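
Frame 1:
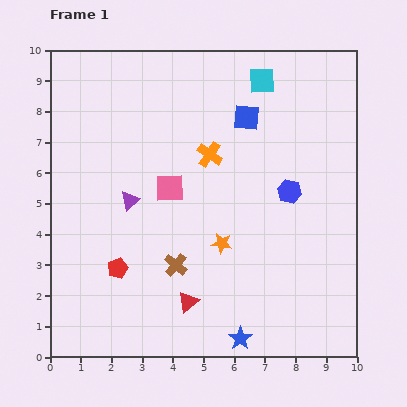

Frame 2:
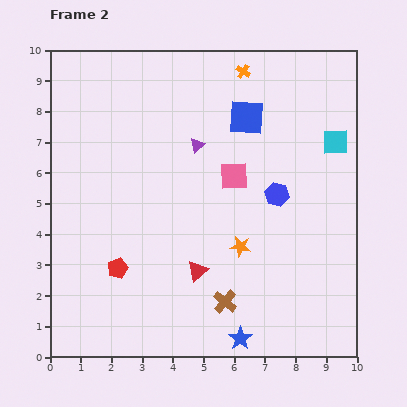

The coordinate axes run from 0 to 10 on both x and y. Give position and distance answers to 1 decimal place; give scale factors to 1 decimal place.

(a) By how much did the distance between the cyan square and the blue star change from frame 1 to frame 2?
-1.3

Distance in frame 1: 8.4. Distance in frame 2: 7.1.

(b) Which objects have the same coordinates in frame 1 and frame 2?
the red pentagon, the blue star, the blue square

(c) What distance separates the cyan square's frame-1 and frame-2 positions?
3.1

The cyan square moved from (6.9, 9.0) to (9.3, 7.0), a distance of √(2.4² + 2.0²) ≈ 3.1.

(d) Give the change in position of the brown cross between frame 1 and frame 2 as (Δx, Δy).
(1.6, -1.2)

The brown cross was at (4.1, 3.0) in frame 1 and (5.7, 1.8) in frame 2.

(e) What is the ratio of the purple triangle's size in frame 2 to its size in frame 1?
0.8×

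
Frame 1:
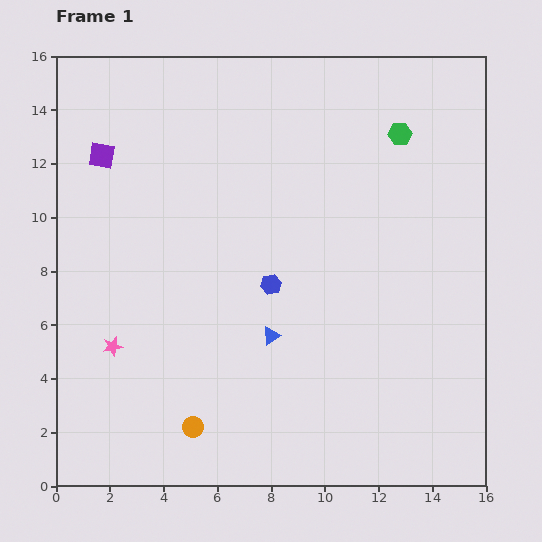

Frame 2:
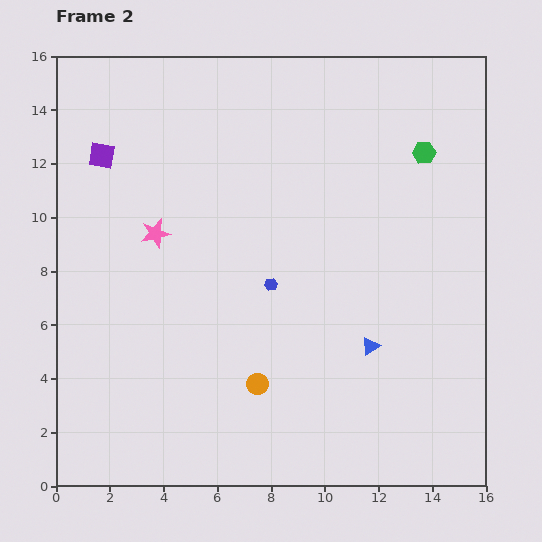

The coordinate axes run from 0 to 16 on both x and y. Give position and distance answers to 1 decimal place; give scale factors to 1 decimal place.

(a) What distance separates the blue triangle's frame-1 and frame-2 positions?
3.7

The blue triangle moved from (8.0, 5.6) to (11.7, 5.2), a distance of √(3.7² + 0.4²) ≈ 3.7.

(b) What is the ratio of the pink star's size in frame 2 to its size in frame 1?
1.5×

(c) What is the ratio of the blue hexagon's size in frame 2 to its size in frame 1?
0.6×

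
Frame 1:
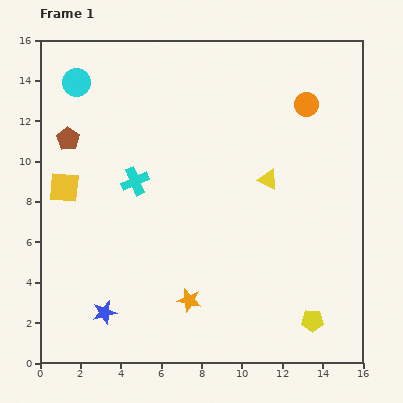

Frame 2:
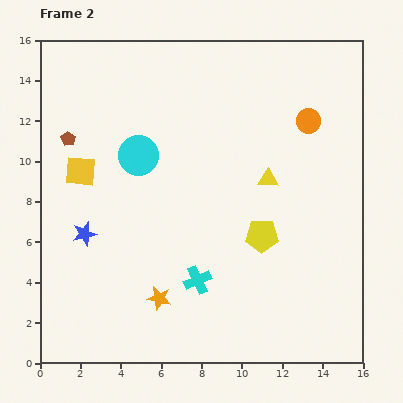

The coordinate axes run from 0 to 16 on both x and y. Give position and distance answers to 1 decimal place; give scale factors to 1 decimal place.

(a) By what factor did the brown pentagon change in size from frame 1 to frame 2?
0.6×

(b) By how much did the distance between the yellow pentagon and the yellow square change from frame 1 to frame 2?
-4.4

Distance in frame 1: 14.0. Distance in frame 2: 9.6.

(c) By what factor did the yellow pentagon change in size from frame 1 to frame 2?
1.5×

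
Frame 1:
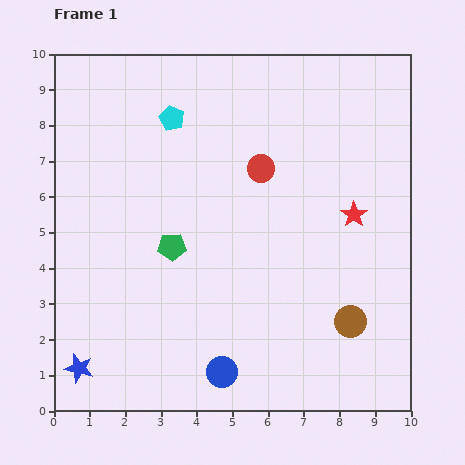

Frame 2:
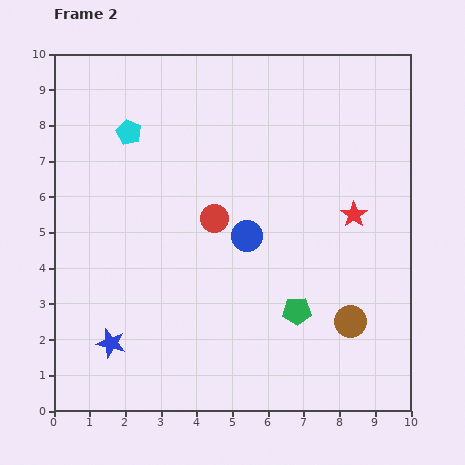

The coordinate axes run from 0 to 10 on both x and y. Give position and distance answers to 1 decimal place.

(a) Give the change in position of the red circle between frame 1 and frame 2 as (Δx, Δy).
(-1.3, -1.4)

The red circle was at (5.8, 6.8) in frame 1 and (4.5, 5.4) in frame 2.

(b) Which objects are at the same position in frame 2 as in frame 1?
the brown circle, the red star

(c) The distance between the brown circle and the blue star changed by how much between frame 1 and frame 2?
-1.0

Distance in frame 1: 7.7. Distance in frame 2: 6.7.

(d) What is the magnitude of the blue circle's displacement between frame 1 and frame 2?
3.9

The blue circle moved from (4.7, 1.1) to (5.4, 4.9), a distance of √(0.7² + 3.8²) ≈ 3.9.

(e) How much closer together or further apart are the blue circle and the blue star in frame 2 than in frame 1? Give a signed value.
+0.8

Distance in frame 1: 4.0. Distance in frame 2: 4.8.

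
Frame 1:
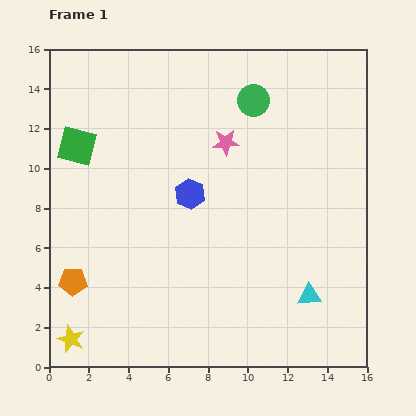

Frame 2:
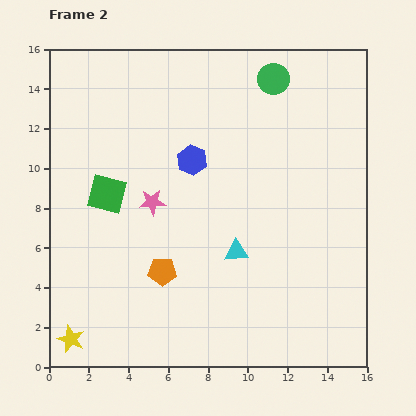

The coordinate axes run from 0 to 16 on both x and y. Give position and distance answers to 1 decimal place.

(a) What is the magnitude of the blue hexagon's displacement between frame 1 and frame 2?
1.7

The blue hexagon moved from (7.1, 8.7) to (7.2, 10.4), a distance of √(0.1² + 1.7²) ≈ 1.7.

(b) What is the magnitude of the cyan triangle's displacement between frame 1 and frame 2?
4.3

The cyan triangle moved from (13.1, 3.6) to (9.4, 5.8), a distance of √(3.7² + 2.2²) ≈ 4.3.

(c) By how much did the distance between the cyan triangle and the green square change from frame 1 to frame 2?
-6.8

Distance in frame 1: 13.9. Distance in frame 2: 7.1.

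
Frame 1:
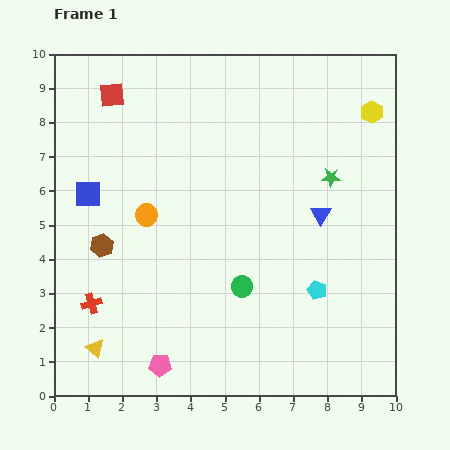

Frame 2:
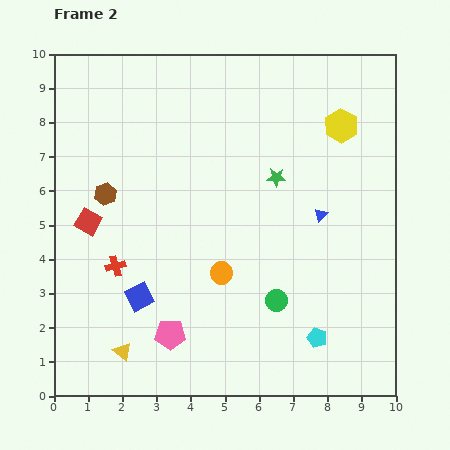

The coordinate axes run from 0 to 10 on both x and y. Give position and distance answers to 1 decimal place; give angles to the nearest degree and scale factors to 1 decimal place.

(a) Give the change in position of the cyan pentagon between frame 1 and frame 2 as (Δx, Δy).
(0.0, -1.4)

The cyan pentagon was at (7.7, 3.1) in frame 1 and (7.7, 1.7) in frame 2.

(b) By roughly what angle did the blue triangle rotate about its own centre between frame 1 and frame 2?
16° clockwise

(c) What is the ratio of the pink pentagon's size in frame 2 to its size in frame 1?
1.3×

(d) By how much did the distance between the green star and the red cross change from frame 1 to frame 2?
-2.5

Distance in frame 1: 7.9. Distance in frame 2: 5.4.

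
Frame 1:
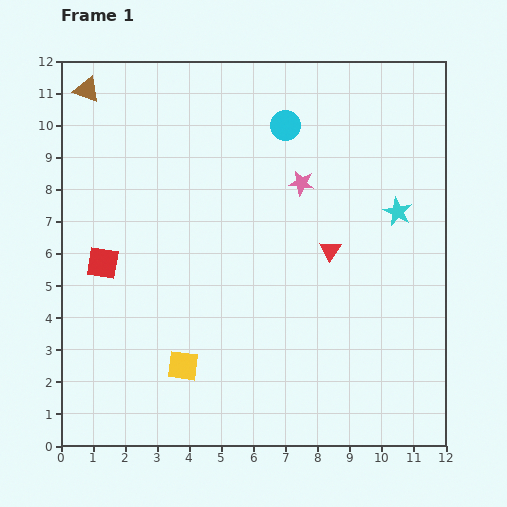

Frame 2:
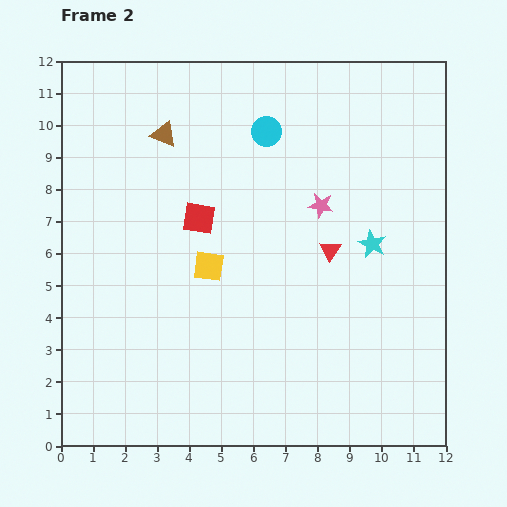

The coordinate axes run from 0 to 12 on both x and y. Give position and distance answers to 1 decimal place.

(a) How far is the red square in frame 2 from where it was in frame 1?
3.3

The red square moved from (1.3, 5.7) to (4.3, 7.1), a distance of √(3.0² + 1.4²) ≈ 3.3.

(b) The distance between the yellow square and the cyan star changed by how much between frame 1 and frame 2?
-3.1

Distance in frame 1: 8.2. Distance in frame 2: 5.1.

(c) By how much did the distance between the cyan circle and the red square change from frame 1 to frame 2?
-3.7

Distance in frame 1: 7.1. Distance in frame 2: 3.4.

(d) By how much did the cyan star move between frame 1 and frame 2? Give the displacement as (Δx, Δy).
(-0.8, -1.0)

The cyan star was at (10.5, 7.3) in frame 1 and (9.7, 6.3) in frame 2.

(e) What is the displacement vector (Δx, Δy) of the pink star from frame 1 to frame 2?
(0.6, -0.7)

The pink star was at (7.5, 8.2) in frame 1 and (8.1, 7.5) in frame 2.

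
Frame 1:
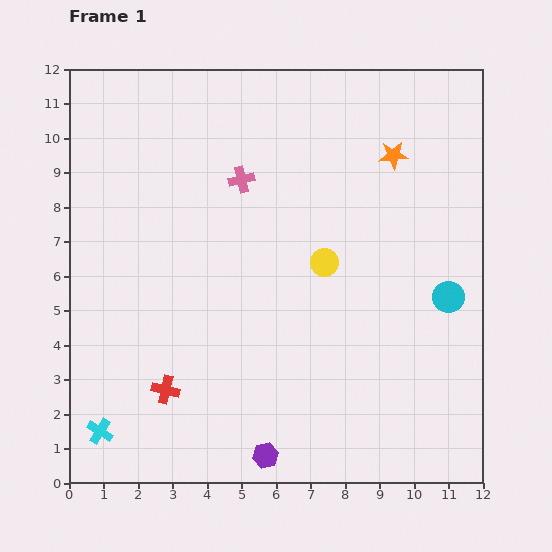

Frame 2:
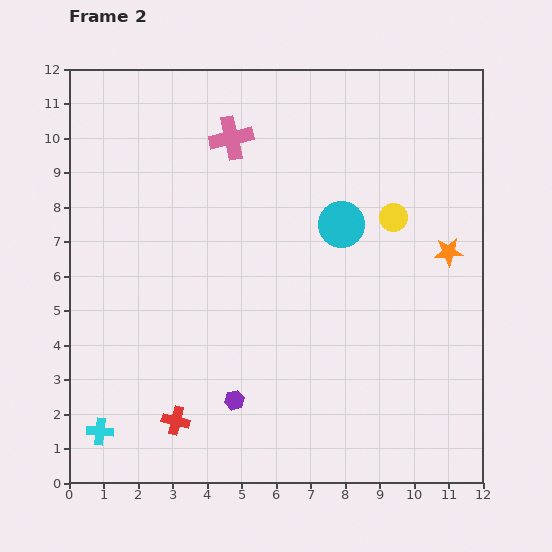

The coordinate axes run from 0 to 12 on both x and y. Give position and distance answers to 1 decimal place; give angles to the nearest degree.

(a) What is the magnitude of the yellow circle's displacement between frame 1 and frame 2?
2.4

The yellow circle moved from (7.4, 6.4) to (9.4, 7.7), a distance of √(2.0² + 1.3²) ≈ 2.4.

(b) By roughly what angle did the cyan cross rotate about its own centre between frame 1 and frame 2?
28° counter-clockwise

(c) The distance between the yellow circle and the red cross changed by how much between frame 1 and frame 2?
+2.7

Distance in frame 1: 5.9. Distance in frame 2: 8.6.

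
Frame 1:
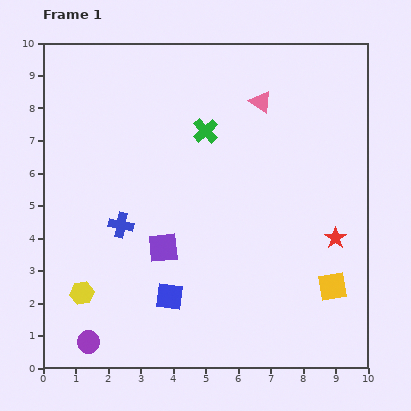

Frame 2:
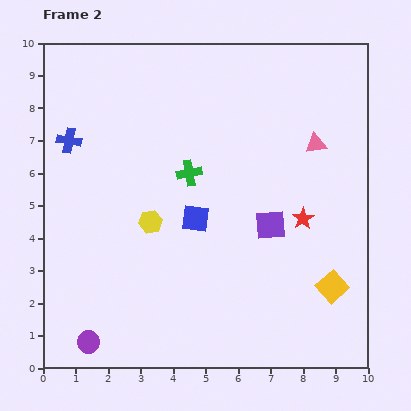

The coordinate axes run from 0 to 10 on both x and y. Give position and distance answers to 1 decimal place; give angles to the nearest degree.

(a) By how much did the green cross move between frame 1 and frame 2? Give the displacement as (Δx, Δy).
(-0.5, -1.3)

The green cross was at (5.0, 7.3) in frame 1 and (4.5, 6.0) in frame 2.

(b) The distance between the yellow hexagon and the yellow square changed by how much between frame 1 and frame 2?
-1.8

Distance in frame 1: 7.7. Distance in frame 2: 5.9.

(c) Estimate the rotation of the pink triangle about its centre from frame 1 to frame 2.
44° counter-clockwise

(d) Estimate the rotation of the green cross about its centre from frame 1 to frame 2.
31° clockwise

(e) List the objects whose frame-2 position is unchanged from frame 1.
the yellow square, the purple circle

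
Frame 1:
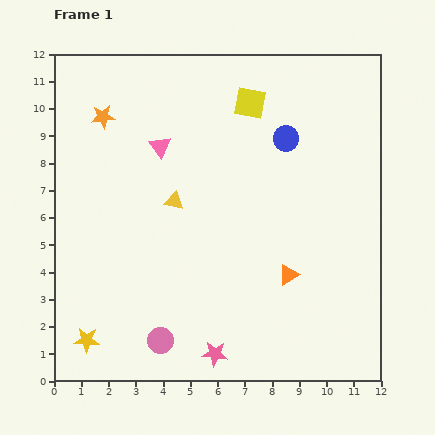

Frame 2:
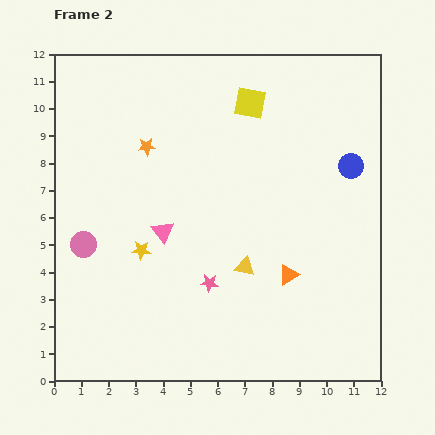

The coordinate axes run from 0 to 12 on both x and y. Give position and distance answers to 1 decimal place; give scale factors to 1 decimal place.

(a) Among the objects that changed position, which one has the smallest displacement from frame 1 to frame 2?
the orange star

(moved 1.9)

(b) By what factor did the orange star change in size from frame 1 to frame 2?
0.7×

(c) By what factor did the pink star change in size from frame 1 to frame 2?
0.7×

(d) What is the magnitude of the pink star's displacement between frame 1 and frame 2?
2.6

The pink star moved from (5.9, 1.0) to (5.7, 3.6), a distance of √(0.2² + 2.6²) ≈ 2.6.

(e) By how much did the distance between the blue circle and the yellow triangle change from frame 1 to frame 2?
+0.7

Distance in frame 1: 4.7. Distance in frame 2: 5.4.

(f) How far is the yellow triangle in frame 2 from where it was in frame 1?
3.5

The yellow triangle moved from (4.4, 6.6) to (7.0, 4.2), a distance of √(2.6² + 2.4²) ≈ 3.5.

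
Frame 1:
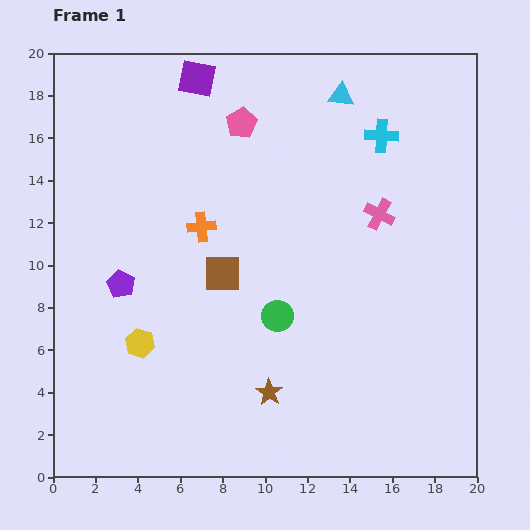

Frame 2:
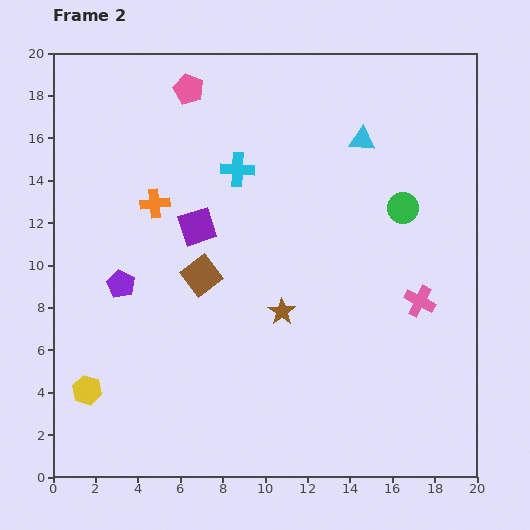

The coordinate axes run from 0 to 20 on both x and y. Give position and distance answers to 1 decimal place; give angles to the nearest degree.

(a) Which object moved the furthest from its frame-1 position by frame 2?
the green circle

(moved 7.8; next 7.0)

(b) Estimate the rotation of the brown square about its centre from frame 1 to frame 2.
38° counter-clockwise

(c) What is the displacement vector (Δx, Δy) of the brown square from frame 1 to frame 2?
(-1.0, -0.1)

The brown square was at (8.0, 9.6) in frame 1 and (7.0, 9.5) in frame 2.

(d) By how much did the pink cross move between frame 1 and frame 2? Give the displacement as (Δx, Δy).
(1.9, -4.1)

The pink cross was at (15.4, 12.4) in frame 1 and (17.3, 8.3) in frame 2.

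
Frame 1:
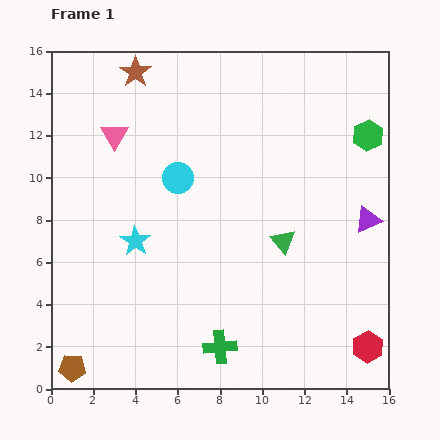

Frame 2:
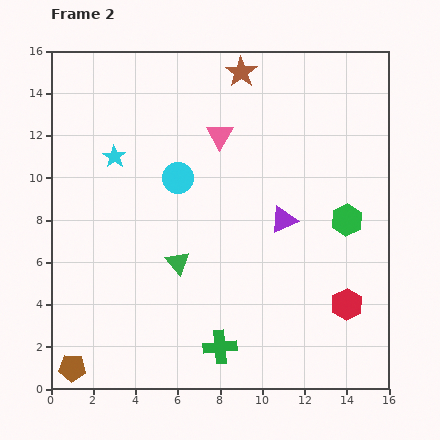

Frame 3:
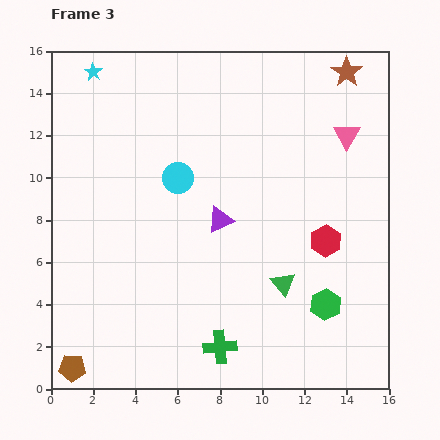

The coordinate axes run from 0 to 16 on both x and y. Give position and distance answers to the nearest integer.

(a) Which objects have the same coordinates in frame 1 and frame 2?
the cyan circle, the green cross, the brown pentagon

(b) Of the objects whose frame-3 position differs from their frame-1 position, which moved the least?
the green triangle

(moved 2)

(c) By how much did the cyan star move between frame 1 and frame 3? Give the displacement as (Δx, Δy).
(-2, 8)

The cyan star was at (4, 7) in frame 1 and (2, 15) in frame 3.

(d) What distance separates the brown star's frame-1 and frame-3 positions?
10

The brown star moved from (4, 15) to (14, 15), a distance of √(10² + 0²) ≈ 10.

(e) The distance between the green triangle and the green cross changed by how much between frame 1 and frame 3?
-2

Distance in frame 1: 6. Distance in frame 3: 4.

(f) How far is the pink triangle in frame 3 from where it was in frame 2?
6

The pink triangle moved from (8, 12) to (14, 12), a distance of √(6² + 0²) ≈ 6.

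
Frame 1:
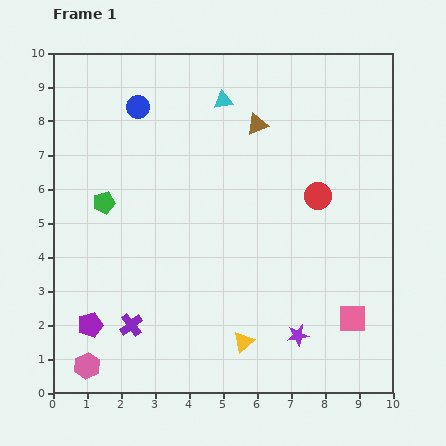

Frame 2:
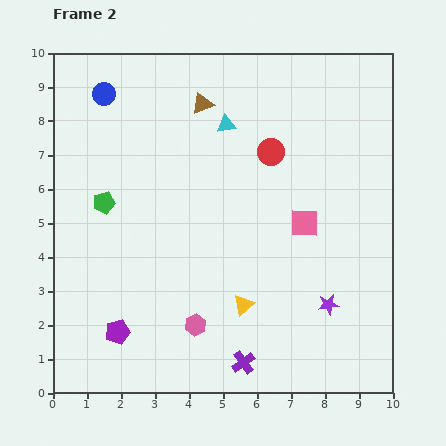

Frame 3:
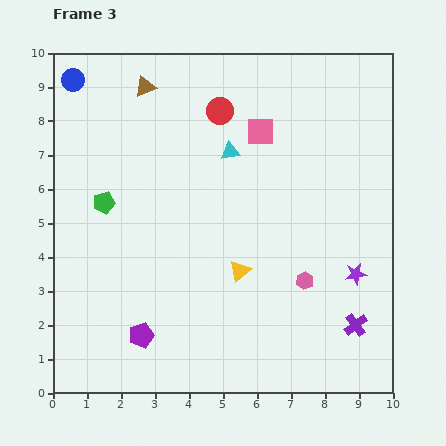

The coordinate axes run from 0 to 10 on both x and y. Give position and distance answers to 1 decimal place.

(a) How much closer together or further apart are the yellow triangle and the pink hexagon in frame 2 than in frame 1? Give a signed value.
-3.2

Distance in frame 1: 4.7. Distance in frame 2: 1.5.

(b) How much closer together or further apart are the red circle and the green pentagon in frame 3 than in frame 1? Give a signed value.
-2.0

Distance in frame 1: 6.3. Distance in frame 3: 4.3.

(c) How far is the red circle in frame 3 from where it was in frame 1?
3.8

The red circle moved from (7.8, 5.8) to (4.9, 8.3), a distance of √(2.9² + 2.5²) ≈ 3.8.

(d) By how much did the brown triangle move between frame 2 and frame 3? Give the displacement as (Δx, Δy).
(-1.7, 0.5)

The brown triangle was at (4.4, 8.5) in frame 2 and (2.7, 9.0) in frame 3.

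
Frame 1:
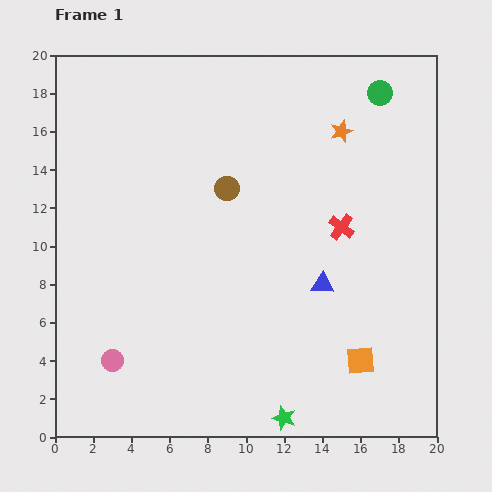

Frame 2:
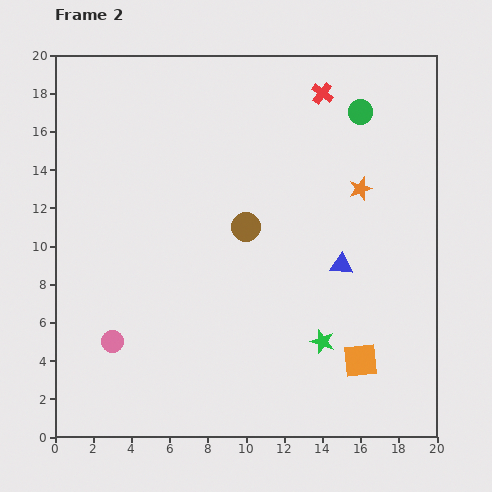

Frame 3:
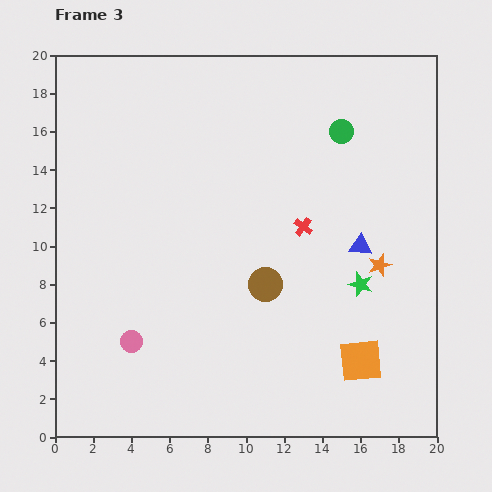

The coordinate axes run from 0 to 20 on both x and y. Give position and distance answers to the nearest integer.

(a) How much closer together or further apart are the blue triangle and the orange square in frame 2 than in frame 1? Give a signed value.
+1

Distance in frame 1: 4. Distance in frame 2: 5.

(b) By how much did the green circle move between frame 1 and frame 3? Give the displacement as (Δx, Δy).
(-2, -2)

The green circle was at (17, 18) in frame 1 and (15, 16) in frame 3.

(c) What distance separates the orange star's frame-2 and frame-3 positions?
4

The orange star moved from (16, 13) to (17, 9), a distance of √(1² + 4²) ≈ 4.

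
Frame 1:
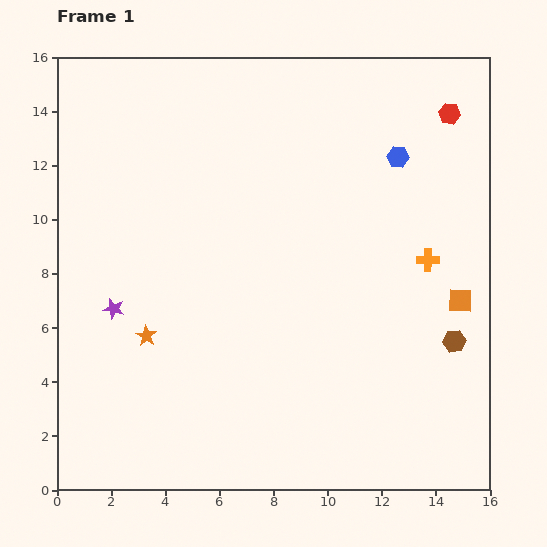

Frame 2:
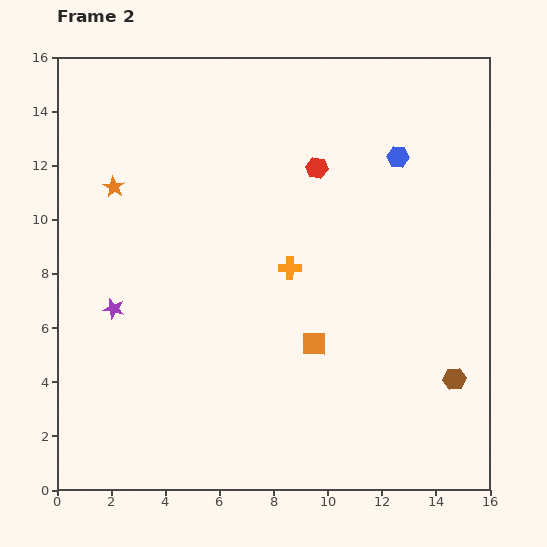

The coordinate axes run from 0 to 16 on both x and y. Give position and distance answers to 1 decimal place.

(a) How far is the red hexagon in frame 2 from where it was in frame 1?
5.3

The red hexagon moved from (14.5, 13.9) to (9.6, 11.9), a distance of √(4.9² + 2.0²) ≈ 5.3.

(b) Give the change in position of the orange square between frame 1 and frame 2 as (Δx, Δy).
(-5.4, -1.6)

The orange square was at (14.9, 7.0) in frame 1 and (9.5, 5.4) in frame 2.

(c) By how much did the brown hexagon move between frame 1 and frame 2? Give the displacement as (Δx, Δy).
(0.0, -1.4)

The brown hexagon was at (14.7, 5.5) in frame 1 and (14.7, 4.1) in frame 2.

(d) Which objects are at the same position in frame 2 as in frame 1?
the purple star, the blue hexagon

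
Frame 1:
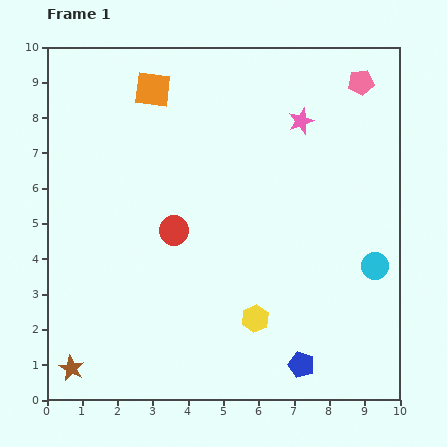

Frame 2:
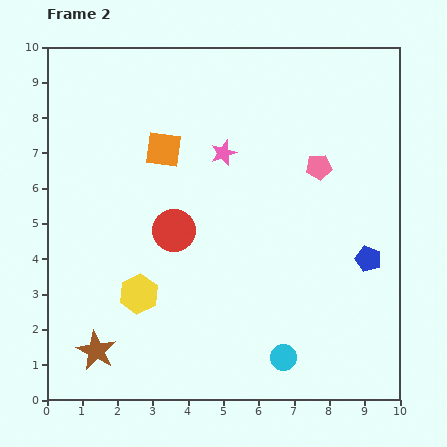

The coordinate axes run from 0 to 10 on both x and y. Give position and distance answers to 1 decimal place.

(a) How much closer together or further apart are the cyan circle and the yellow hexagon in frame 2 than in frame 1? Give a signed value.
+0.8

Distance in frame 1: 3.7. Distance in frame 2: 4.5.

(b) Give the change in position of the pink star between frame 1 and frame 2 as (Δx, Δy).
(-2.2, -0.9)

The pink star was at (7.2, 7.9) in frame 1 and (5.0, 7.0) in frame 2.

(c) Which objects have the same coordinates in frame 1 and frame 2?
the red circle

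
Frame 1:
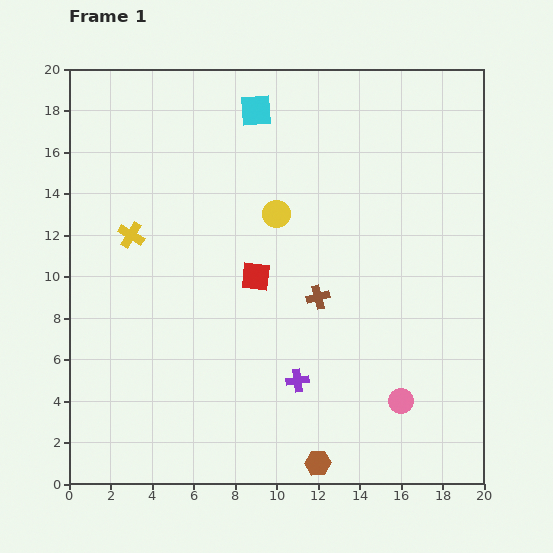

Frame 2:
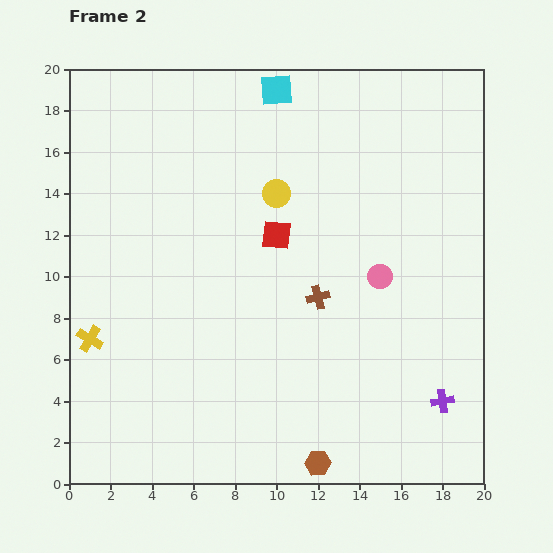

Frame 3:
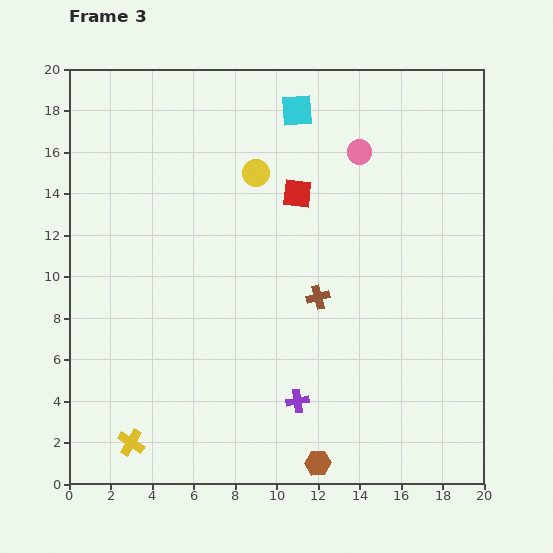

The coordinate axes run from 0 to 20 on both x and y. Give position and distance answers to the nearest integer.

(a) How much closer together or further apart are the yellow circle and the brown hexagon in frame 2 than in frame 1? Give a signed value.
+1

Distance in frame 1: 12. Distance in frame 2: 13.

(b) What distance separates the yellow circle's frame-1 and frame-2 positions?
1

The yellow circle moved from (10, 13) to (10, 14), a distance of √(0² + 1²) ≈ 1.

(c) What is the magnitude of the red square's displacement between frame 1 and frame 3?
4

The red square moved from (9, 10) to (11, 14), a distance of √(2² + 4²) ≈ 4.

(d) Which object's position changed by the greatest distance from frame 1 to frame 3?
the pink circle

(moved 12; next 10)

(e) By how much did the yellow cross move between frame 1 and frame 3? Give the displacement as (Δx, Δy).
(0, -10)

The yellow cross was at (3, 12) in frame 1 and (3, 2) in frame 3.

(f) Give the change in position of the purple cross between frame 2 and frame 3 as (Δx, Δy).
(-7, 0)

The purple cross was at (18, 4) in frame 2 and (11, 4) in frame 3.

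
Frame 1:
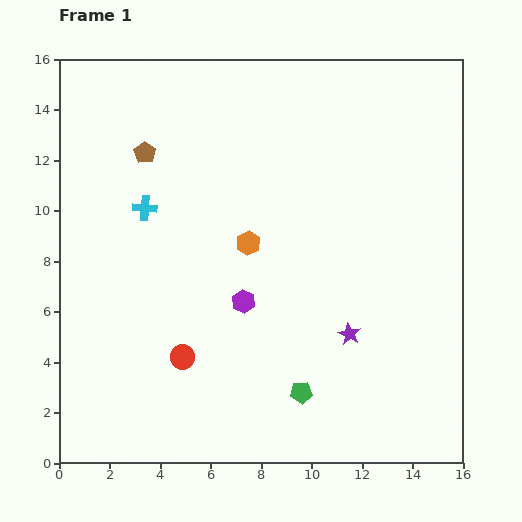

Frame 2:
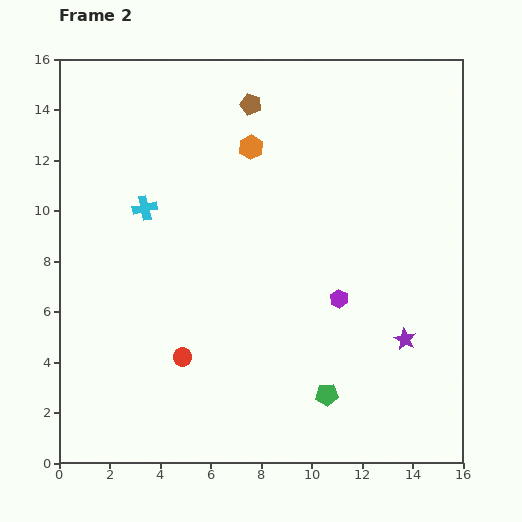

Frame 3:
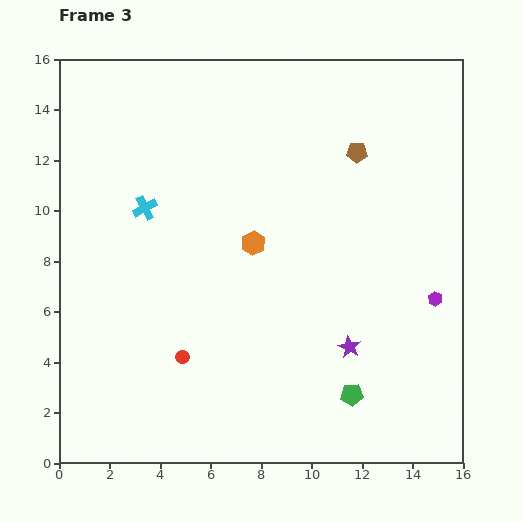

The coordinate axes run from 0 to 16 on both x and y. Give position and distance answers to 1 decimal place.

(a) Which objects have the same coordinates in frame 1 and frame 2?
the cyan cross, the red circle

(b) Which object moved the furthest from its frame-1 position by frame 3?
the brown pentagon

(moved 8.4; next 7.6)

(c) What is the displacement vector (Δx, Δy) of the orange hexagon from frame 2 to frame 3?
(0.1, -3.8)

The orange hexagon was at (7.6, 12.5) in frame 2 and (7.7, 8.7) in frame 3.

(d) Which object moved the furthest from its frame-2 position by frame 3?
the brown pentagon

(moved 4.6; next 3.8)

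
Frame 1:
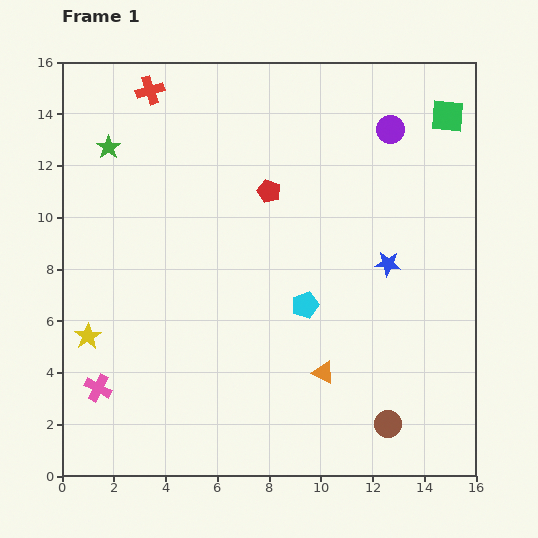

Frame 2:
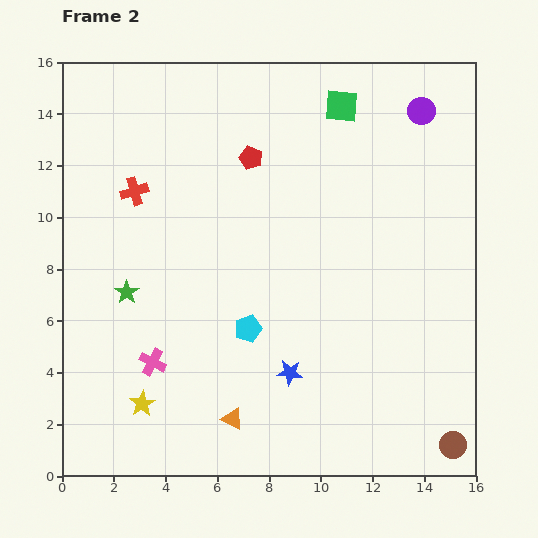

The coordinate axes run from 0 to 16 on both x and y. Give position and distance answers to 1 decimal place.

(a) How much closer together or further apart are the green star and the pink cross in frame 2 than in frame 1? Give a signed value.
-6.4

Distance in frame 1: 9.3. Distance in frame 2: 2.9.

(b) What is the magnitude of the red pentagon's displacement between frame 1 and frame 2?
1.5

The red pentagon moved from (8.0, 11.0) to (7.3, 12.3), a distance of √(0.7² + 1.3²) ≈ 1.5.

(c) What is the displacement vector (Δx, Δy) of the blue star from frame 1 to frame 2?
(-3.8, -4.2)

The blue star was at (12.6, 8.2) in frame 1 and (8.8, 4.0) in frame 2.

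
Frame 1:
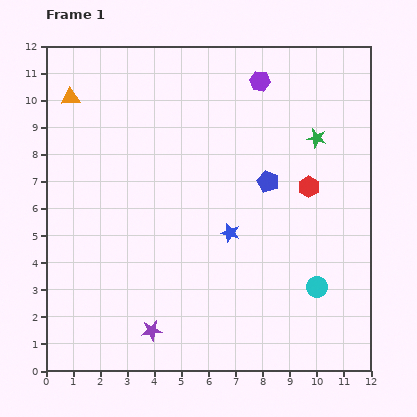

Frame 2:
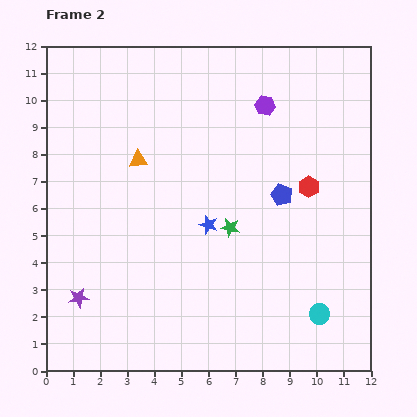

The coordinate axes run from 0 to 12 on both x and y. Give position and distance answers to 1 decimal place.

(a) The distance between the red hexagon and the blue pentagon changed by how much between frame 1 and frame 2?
-0.5

Distance in frame 1: 1.5. Distance in frame 2: 1.0.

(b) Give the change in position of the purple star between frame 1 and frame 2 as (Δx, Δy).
(-2.7, 1.2)

The purple star was at (3.9, 1.5) in frame 1 and (1.2, 2.7) in frame 2.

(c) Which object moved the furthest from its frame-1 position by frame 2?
the green star

(moved 4.6; next 3.4)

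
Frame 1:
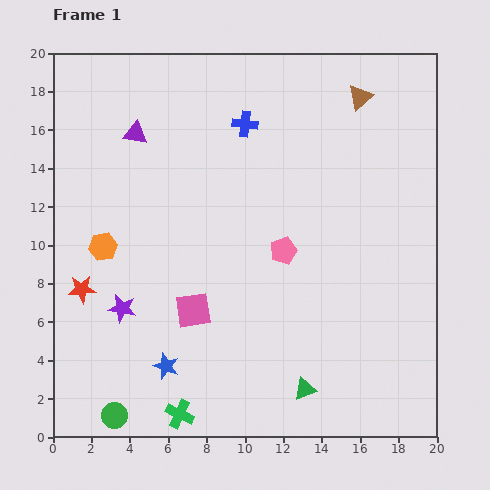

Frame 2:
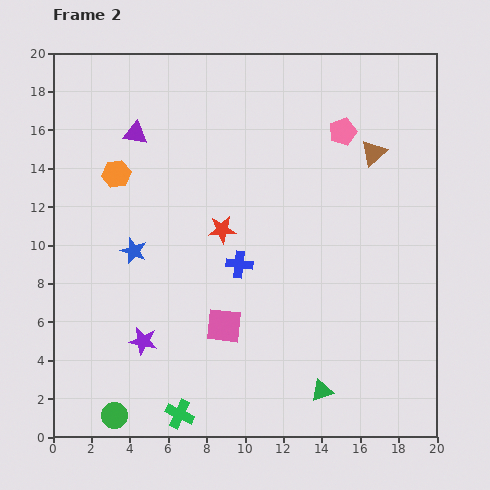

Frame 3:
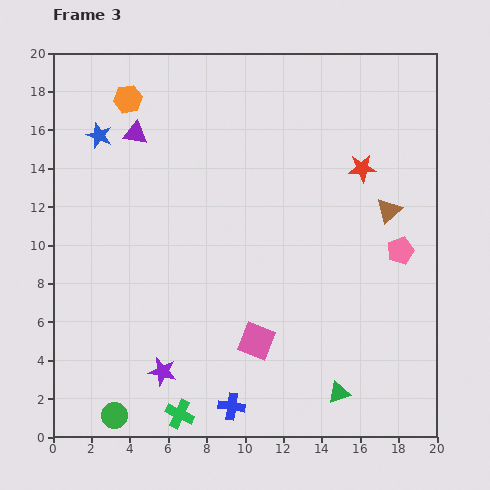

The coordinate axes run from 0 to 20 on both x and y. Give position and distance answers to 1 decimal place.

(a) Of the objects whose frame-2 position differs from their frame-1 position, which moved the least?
the green triangle

(moved 0.9)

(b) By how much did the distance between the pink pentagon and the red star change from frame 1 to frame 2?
-2.6

Distance in frame 1: 10.7. Distance in frame 2: 8.1.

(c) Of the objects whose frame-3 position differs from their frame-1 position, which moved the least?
the green triangle

(moved 1.8)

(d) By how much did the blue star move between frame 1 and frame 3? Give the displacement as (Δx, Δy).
(-3.5, 12.0)

The blue star was at (5.9, 3.7) in frame 1 and (2.4, 15.7) in frame 3.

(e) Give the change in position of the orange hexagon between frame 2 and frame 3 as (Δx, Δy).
(0.6, 3.9)

The orange hexagon was at (3.3, 13.7) in frame 2 and (3.9, 17.6) in frame 3.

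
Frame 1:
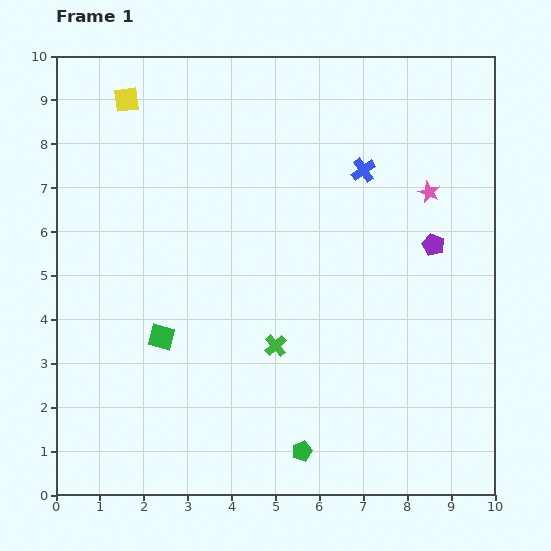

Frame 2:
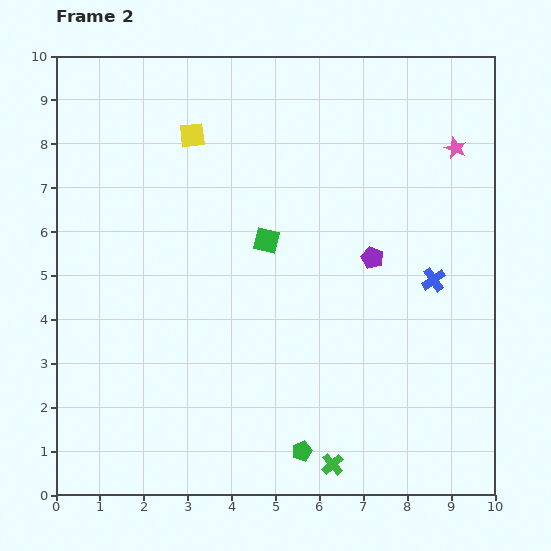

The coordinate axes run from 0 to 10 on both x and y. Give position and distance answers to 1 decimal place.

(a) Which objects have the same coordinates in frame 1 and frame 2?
the green pentagon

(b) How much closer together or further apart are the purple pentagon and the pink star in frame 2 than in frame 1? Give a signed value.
+1.9

Distance in frame 1: 1.2. Distance in frame 2: 3.1.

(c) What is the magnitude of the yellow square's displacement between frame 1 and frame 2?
1.7

The yellow square moved from (1.6, 9.0) to (3.1, 8.2), a distance of √(1.5² + 0.8²) ≈ 1.7.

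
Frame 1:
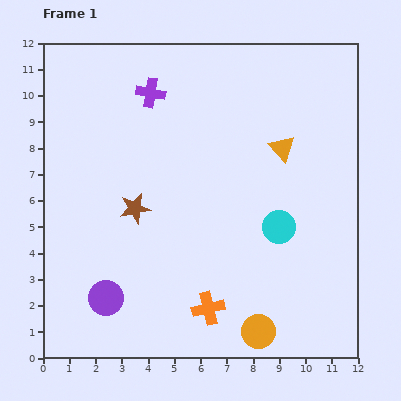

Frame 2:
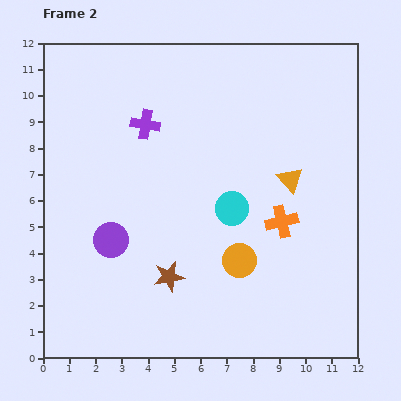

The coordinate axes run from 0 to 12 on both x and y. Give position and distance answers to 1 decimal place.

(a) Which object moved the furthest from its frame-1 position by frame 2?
the orange cross

(moved 4.3; next 2.9)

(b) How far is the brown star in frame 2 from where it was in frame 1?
2.9

The brown star moved from (3.5, 5.7) to (4.8, 3.1), a distance of √(1.3² + 2.6²) ≈ 2.9.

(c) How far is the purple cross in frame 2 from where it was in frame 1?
1.2

The purple cross moved from (4.1, 10.1) to (3.9, 8.9), a distance of √(0.2² + 1.2²) ≈ 1.2.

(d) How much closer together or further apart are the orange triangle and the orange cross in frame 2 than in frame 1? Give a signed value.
-5.1

Distance in frame 1: 6.7. Distance in frame 2: 1.6.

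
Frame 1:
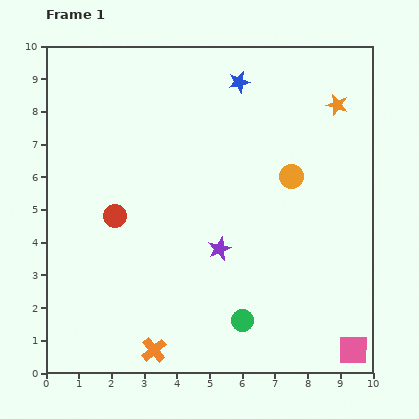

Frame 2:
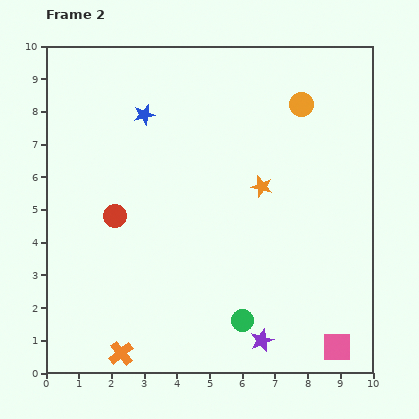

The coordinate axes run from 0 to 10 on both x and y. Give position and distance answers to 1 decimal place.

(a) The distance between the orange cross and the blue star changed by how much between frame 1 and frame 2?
-1.3

Distance in frame 1: 8.6. Distance in frame 2: 7.3.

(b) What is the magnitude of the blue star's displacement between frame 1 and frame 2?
3.1

The blue star moved from (5.9, 8.9) to (3.0, 7.9), a distance of √(2.9² + 1.0²) ≈ 3.1.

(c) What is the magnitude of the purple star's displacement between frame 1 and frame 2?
3.1

The purple star moved from (5.3, 3.8) to (6.6, 1.0), a distance of √(1.3² + 2.8²) ≈ 3.1.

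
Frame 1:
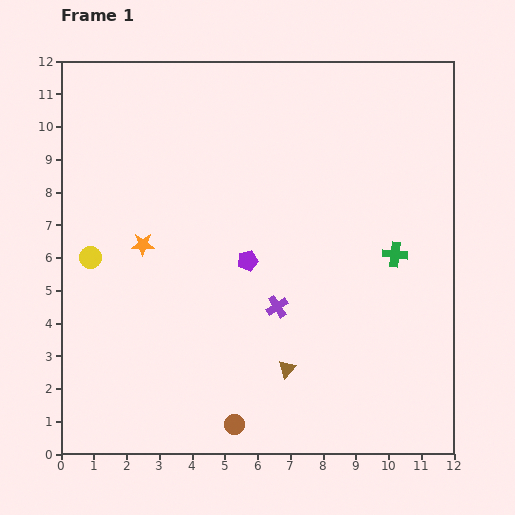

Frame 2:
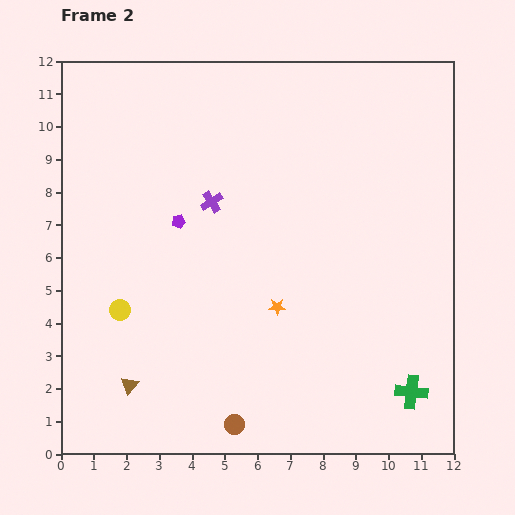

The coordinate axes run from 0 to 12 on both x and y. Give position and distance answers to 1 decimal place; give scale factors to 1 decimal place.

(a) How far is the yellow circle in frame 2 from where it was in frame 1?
1.8

The yellow circle moved from (0.9, 6.0) to (1.8, 4.4), a distance of √(0.9² + 1.6²) ≈ 1.8.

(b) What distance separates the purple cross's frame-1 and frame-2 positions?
3.8

The purple cross moved from (6.6, 4.5) to (4.6, 7.7), a distance of √(2.0² + 3.2²) ≈ 3.8.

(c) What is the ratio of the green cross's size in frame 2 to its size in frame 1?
1.4×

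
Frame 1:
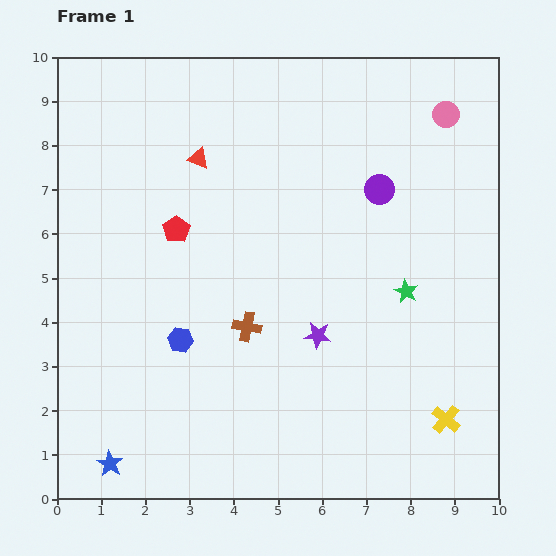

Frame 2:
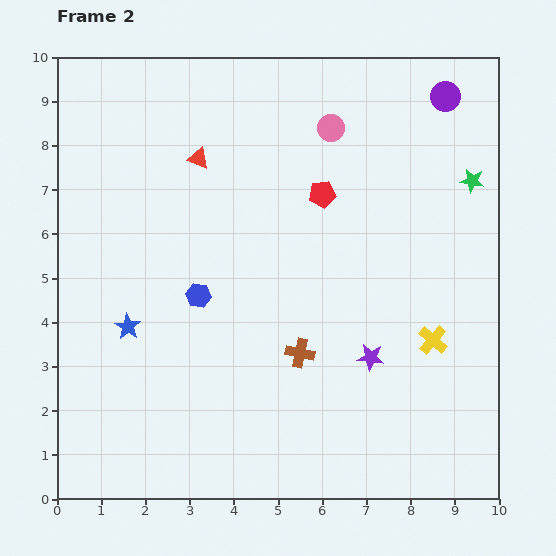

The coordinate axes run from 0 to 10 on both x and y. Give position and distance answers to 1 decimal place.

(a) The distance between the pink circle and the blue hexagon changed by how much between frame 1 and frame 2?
-3.1

Distance in frame 1: 7.9. Distance in frame 2: 4.8.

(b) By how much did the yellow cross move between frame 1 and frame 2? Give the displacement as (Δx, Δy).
(-0.3, 1.8)

The yellow cross was at (8.8, 1.8) in frame 1 and (8.5, 3.6) in frame 2.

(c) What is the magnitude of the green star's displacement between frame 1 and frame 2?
2.9

The green star moved from (7.9, 4.7) to (9.4, 7.2), a distance of √(1.5² + 2.5²) ≈ 2.9.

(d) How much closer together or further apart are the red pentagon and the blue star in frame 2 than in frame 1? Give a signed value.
-0.2

Distance in frame 1: 5.5. Distance in frame 2: 5.3.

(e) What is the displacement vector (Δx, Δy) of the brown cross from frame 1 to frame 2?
(1.2, -0.6)

The brown cross was at (4.3, 3.9) in frame 1 and (5.5, 3.3) in frame 2.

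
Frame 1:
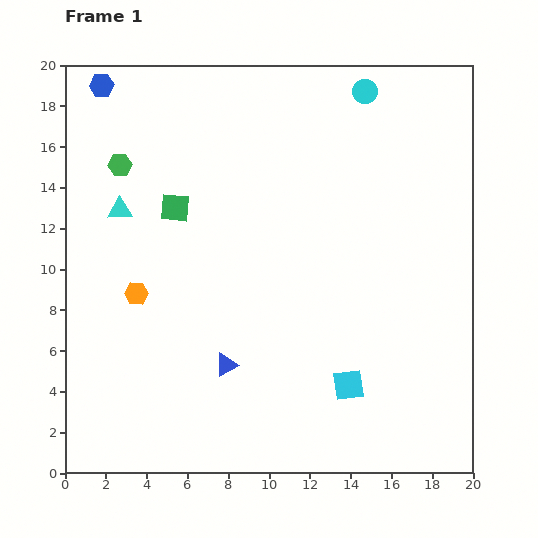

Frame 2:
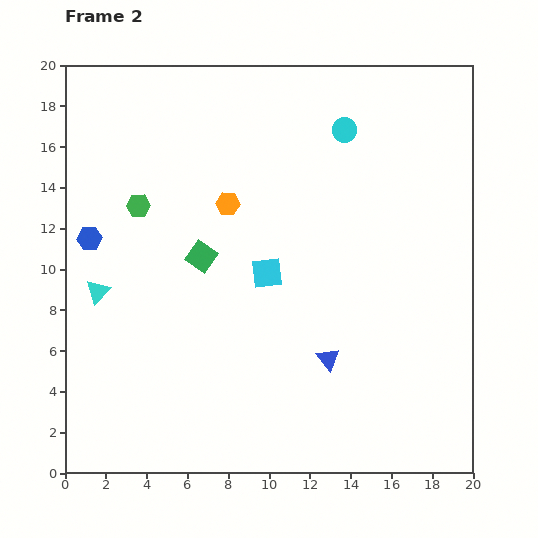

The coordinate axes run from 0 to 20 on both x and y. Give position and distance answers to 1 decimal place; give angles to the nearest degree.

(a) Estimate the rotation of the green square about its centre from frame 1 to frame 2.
30° clockwise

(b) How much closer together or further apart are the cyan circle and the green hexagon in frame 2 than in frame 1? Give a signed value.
-1.7

Distance in frame 1: 12.5. Distance in frame 2: 10.8.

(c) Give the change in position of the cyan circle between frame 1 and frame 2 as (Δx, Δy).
(-1.0, -1.9)

The cyan circle was at (14.7, 18.7) in frame 1 and (13.7, 16.8) in frame 2.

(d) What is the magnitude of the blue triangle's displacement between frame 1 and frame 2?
5.0

The blue triangle moved from (7.9, 5.3) to (12.9, 5.6), a distance of √(5.0² + 0.3²) ≈ 5.0.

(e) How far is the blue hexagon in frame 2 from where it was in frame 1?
7.5

The blue hexagon moved from (1.8, 19.0) to (1.2, 11.5), a distance of √(0.6² + 7.5²) ≈ 7.5.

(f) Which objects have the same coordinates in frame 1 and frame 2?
none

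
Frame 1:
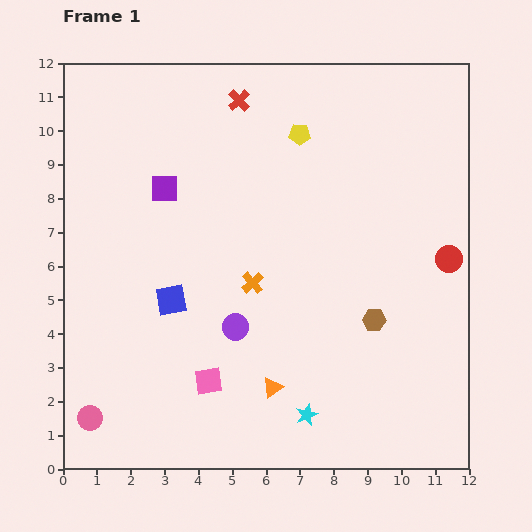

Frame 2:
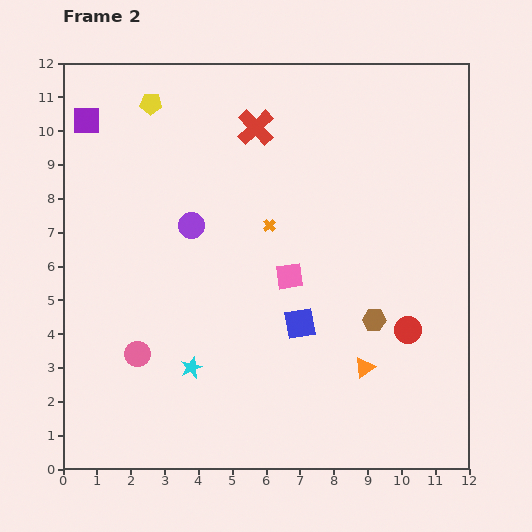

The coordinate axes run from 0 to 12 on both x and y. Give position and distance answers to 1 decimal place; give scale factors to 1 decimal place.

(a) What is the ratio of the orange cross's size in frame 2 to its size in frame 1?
0.6×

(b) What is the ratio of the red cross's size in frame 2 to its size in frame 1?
1.7×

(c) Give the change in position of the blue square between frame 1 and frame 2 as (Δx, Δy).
(3.8, -0.7)

The blue square was at (3.2, 5.0) in frame 1 and (7.0, 4.3) in frame 2.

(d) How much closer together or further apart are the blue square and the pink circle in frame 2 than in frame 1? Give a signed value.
+0.7

Distance in frame 1: 4.2. Distance in frame 2: 4.9.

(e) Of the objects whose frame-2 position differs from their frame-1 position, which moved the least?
the red cross

(moved 0.9)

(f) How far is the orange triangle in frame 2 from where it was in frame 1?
2.8

The orange triangle moved from (6.2, 2.4) to (8.9, 3.0), a distance of √(2.7² + 0.6²) ≈ 2.8.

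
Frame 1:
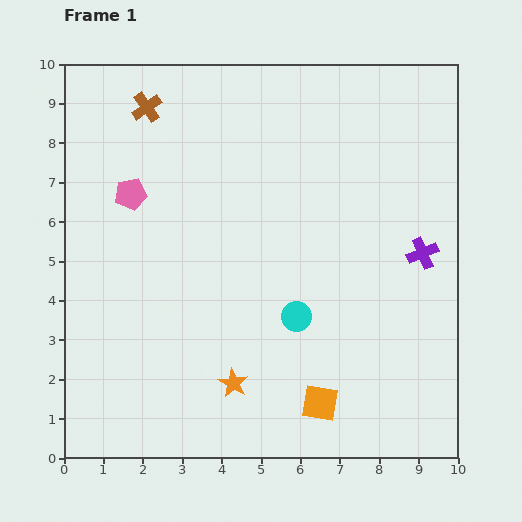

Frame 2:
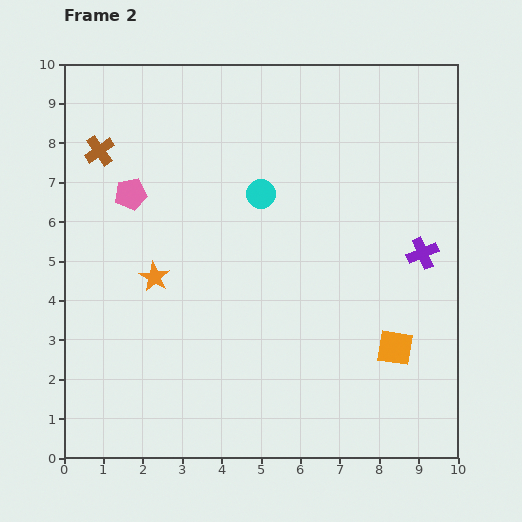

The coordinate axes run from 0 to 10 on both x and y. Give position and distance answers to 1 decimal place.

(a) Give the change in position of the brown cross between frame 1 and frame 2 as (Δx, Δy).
(-1.2, -1.1)

The brown cross was at (2.1, 8.9) in frame 1 and (0.9, 7.8) in frame 2.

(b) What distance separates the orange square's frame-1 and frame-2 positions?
2.4

The orange square moved from (6.5, 1.4) to (8.4, 2.8), a distance of √(1.9² + 1.4²) ≈ 2.4.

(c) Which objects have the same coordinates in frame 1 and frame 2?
the pink pentagon, the purple cross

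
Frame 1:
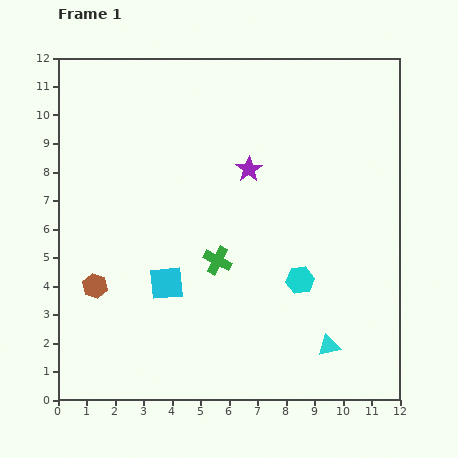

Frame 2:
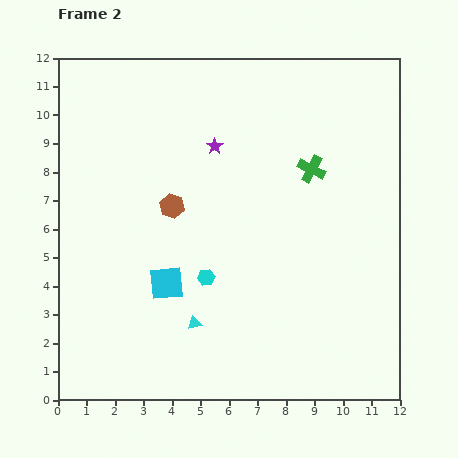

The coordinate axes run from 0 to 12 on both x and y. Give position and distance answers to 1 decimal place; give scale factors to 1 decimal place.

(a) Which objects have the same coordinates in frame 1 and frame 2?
the cyan square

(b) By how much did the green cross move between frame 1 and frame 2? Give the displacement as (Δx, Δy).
(3.3, 3.2)

The green cross was at (5.6, 4.9) in frame 1 and (8.9, 8.1) in frame 2.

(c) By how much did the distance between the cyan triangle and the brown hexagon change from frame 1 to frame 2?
-4.3

Distance in frame 1: 8.5. Distance in frame 2: 4.2.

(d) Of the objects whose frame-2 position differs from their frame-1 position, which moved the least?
the purple star

(moved 1.4)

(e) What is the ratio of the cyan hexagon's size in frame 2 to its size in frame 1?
0.6×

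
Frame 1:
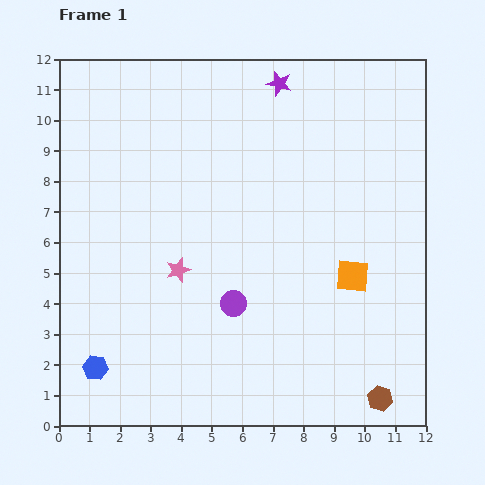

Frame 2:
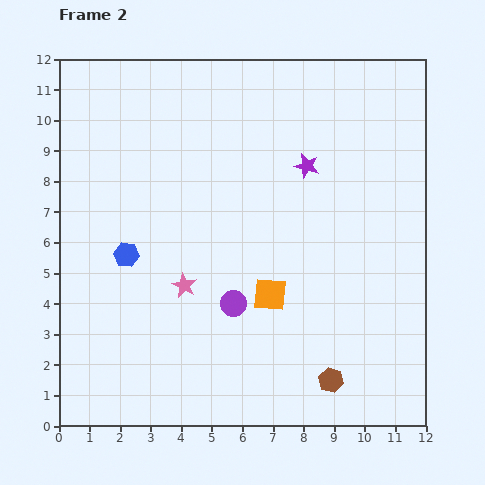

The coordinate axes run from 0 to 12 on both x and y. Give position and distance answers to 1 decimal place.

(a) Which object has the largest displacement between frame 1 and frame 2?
the blue hexagon

(moved 3.8; next 2.8)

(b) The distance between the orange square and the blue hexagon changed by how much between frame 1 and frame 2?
-4.0

Distance in frame 1: 8.9. Distance in frame 2: 4.9.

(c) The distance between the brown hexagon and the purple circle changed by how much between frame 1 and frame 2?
-1.6

Distance in frame 1: 5.7. Distance in frame 2: 4.1.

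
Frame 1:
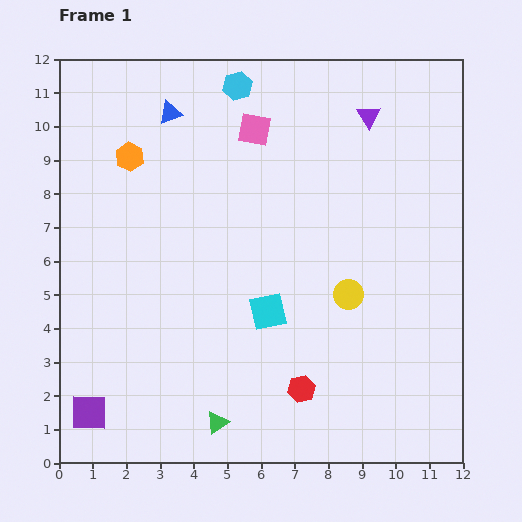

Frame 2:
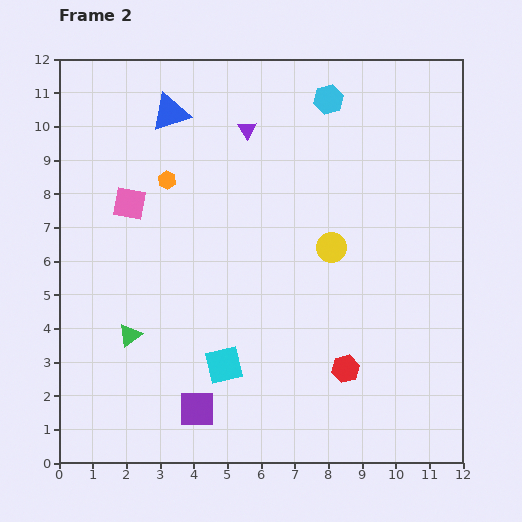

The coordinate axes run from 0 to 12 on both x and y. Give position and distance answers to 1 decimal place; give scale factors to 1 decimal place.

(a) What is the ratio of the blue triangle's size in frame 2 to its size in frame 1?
1.6×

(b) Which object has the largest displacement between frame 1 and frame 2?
the pink square

(moved 4.3; next 3.7)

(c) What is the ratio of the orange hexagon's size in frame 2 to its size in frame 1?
0.6×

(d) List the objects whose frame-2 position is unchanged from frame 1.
the blue triangle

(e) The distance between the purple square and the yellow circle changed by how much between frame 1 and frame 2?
-2.3

Distance in frame 1: 8.5. Distance in frame 2: 6.2.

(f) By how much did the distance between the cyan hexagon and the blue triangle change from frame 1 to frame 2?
+2.5

Distance in frame 1: 2.2. Distance in frame 2: 4.7.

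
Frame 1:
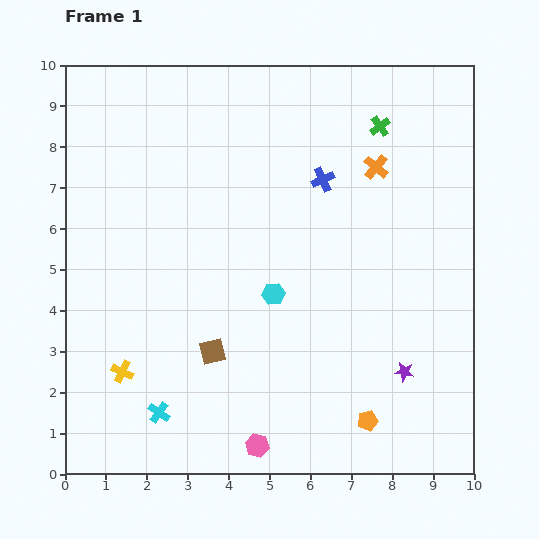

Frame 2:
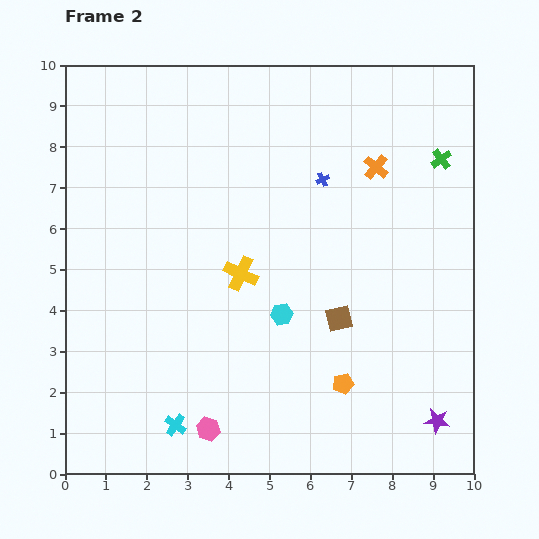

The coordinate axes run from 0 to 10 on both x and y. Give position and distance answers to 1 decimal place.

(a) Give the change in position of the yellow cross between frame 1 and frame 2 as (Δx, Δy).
(2.9, 2.4)

The yellow cross was at (1.4, 2.5) in frame 1 and (4.3, 4.9) in frame 2.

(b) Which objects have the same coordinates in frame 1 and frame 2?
the blue cross, the orange cross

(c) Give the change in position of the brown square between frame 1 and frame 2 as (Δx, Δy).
(3.1, 0.8)

The brown square was at (3.6, 3.0) in frame 1 and (6.7, 3.8) in frame 2.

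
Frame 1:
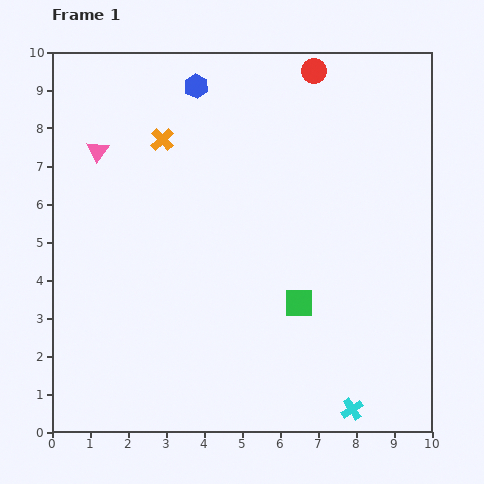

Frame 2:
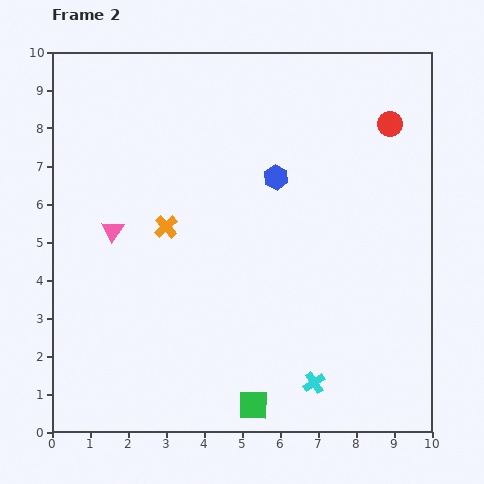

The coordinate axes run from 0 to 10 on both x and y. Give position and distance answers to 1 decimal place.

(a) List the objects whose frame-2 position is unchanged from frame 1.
none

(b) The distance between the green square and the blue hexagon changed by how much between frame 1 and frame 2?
-0.3

Distance in frame 1: 6.3. Distance in frame 2: 6.0.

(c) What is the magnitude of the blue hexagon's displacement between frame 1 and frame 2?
3.2

The blue hexagon moved from (3.8, 9.1) to (5.9, 6.7), a distance of √(2.1² + 2.4²) ≈ 3.2.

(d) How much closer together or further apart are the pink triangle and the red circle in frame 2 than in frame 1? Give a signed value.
+1.7

Distance in frame 1: 6.1. Distance in frame 2: 7.8.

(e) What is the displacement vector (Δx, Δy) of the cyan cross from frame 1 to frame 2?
(-1.0, 0.7)

The cyan cross was at (7.9, 0.6) in frame 1 and (6.9, 1.3) in frame 2.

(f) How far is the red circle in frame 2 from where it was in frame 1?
2.4

The red circle moved from (6.9, 9.5) to (8.9, 8.1), a distance of √(2.0² + 1.4²) ≈ 2.4.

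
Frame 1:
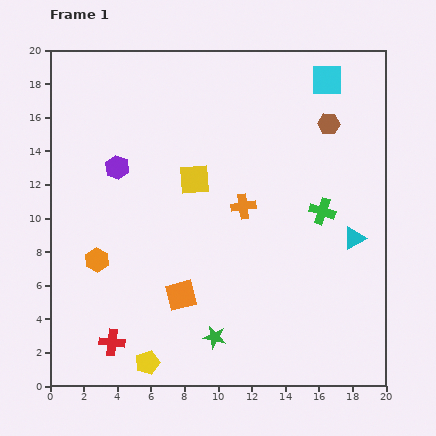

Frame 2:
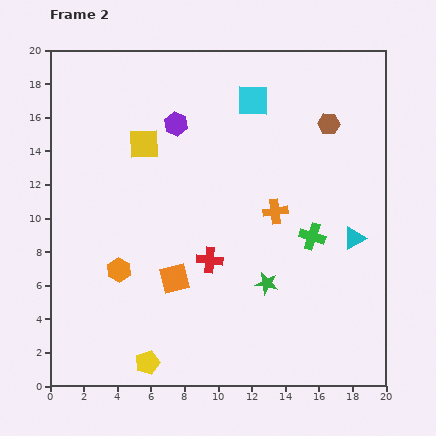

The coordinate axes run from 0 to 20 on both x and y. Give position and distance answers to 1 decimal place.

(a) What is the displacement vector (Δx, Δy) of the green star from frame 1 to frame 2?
(3.1, 3.2)

The green star was at (9.8, 2.9) in frame 1 and (12.9, 6.1) in frame 2.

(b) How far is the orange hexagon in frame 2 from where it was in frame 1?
1.4

The orange hexagon moved from (2.8, 7.5) to (4.1, 6.9), a distance of √(1.3² + 0.6²) ≈ 1.4.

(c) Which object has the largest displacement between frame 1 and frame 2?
the red cross

(moved 7.6; next 4.6)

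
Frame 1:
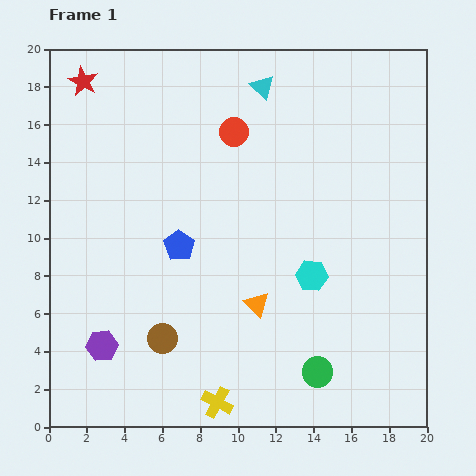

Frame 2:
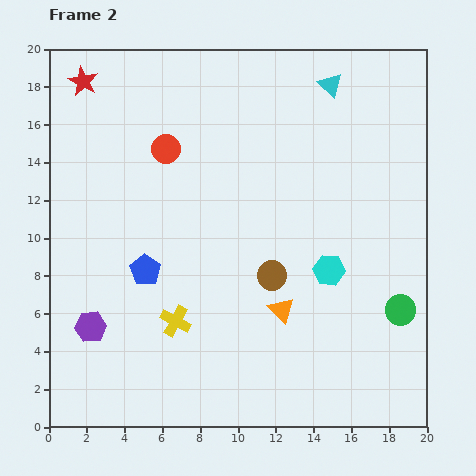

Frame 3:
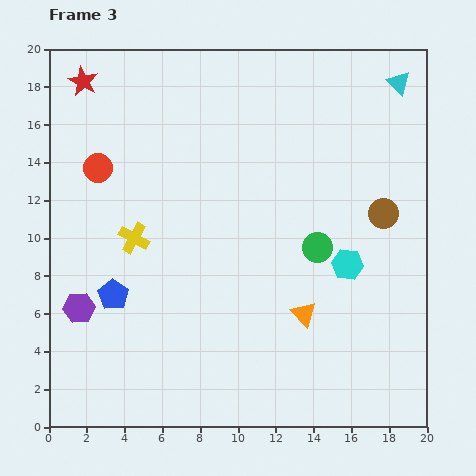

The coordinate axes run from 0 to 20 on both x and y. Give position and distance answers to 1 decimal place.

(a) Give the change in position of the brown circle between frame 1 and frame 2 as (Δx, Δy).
(5.8, 3.3)

The brown circle was at (6.0, 4.7) in frame 1 and (11.8, 8.0) in frame 2.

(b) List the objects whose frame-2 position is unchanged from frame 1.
the red star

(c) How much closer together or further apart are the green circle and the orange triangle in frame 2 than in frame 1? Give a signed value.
+1.5

Distance in frame 1: 4.8. Distance in frame 2: 6.3.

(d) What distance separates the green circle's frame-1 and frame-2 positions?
5.5

The green circle moved from (14.2, 2.9) to (18.6, 6.2), a distance of √(4.4² + 3.3²) ≈ 5.5.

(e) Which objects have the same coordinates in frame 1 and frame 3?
the red star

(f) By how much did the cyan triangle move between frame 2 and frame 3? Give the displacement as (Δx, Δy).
(3.6, 0.1)

The cyan triangle was at (14.9, 18.1) in frame 2 and (18.5, 18.2) in frame 3.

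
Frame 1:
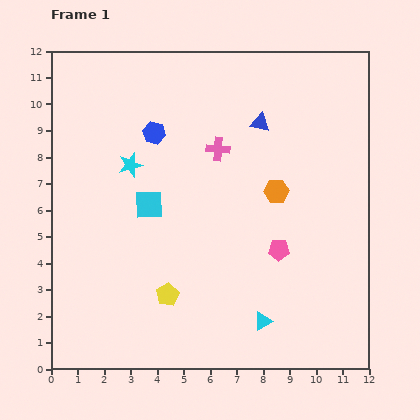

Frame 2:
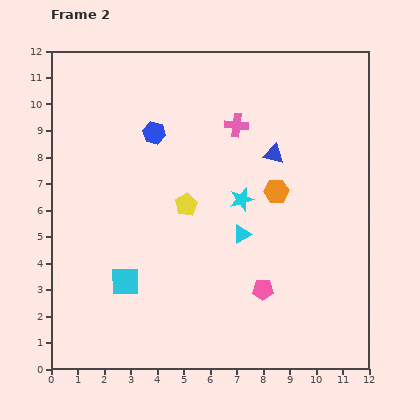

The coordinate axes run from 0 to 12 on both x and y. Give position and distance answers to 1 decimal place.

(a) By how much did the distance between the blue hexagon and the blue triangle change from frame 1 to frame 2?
+0.6

Distance in frame 1: 4.0. Distance in frame 2: 4.6.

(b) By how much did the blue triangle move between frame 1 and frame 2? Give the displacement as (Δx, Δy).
(0.5, -1.2)

The blue triangle was at (7.9, 9.3) in frame 1 and (8.4, 8.1) in frame 2.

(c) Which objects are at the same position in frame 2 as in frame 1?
the orange hexagon, the blue hexagon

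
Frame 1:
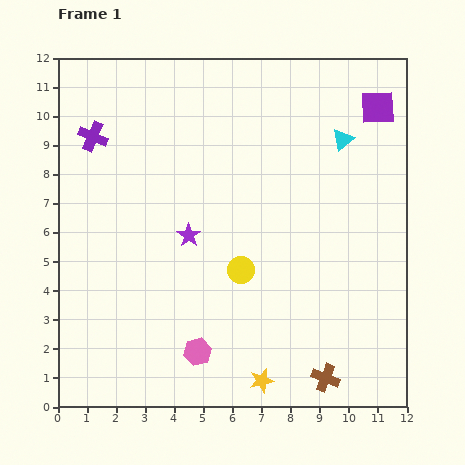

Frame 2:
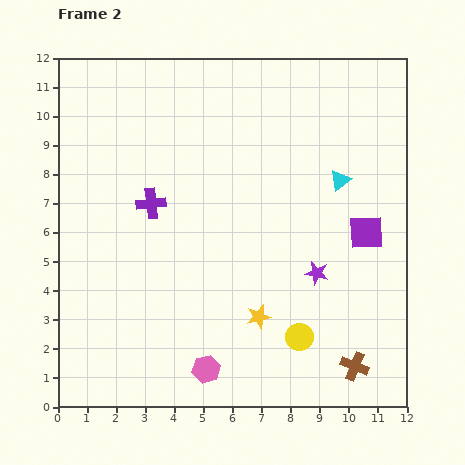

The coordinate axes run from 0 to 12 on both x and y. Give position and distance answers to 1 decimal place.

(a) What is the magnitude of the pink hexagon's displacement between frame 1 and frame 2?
0.7

The pink hexagon moved from (4.8, 1.9) to (5.1, 1.3), a distance of √(0.3² + 0.6²) ≈ 0.7.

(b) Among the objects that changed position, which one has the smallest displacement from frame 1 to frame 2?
the pink hexagon

(moved 0.7)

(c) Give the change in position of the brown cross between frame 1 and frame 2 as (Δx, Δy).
(1.0, 0.4)

The brown cross was at (9.2, 1.0) in frame 1 and (10.2, 1.4) in frame 2.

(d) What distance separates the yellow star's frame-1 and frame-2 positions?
2.2

The yellow star moved from (7.0, 0.9) to (6.9, 3.1), a distance of √(0.1² + 2.2²) ≈ 2.2.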